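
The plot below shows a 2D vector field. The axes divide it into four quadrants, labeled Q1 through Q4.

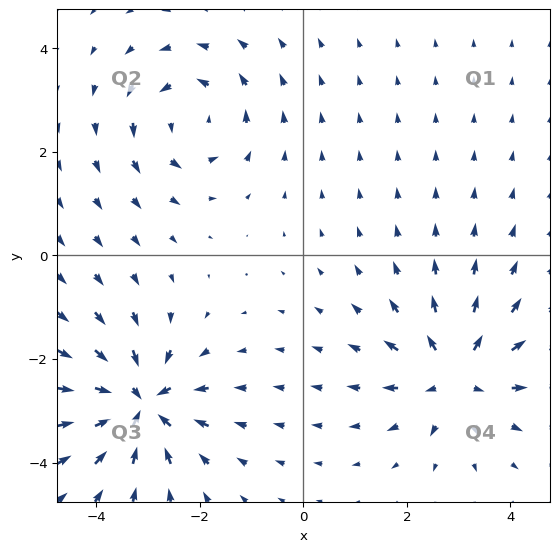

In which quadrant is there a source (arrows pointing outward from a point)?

Q4

The source sits at approximately (2.9, -2.3), which lies in quadrant Q4. The divergence there is about +5, positive as expected for a source.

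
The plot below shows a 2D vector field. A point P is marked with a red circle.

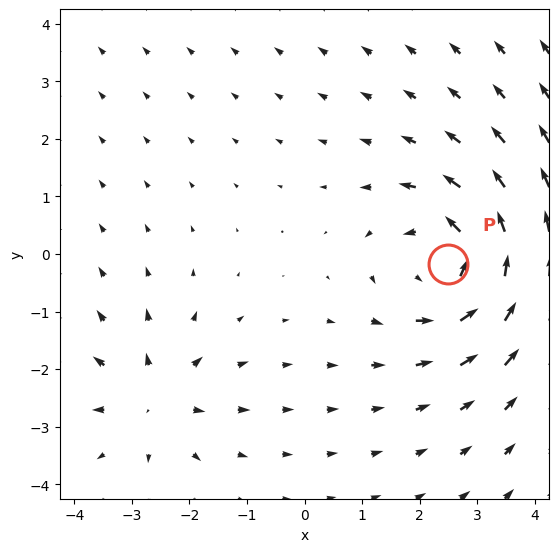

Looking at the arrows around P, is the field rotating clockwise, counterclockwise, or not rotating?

Near P at (2.5, -0.2) the arrows circulate counterclockwise. The curl (z-component) there is about +4; positive curl means counterclockwise rotation.

counterclockwise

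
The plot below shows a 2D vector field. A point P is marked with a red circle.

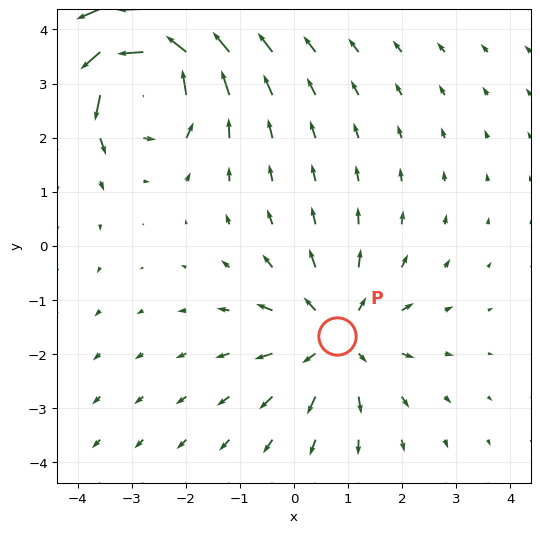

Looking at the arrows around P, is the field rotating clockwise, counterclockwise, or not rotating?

Near P at (0.8, -1.7) the arrows show no circulation. The curl there is ≈0.

not rotating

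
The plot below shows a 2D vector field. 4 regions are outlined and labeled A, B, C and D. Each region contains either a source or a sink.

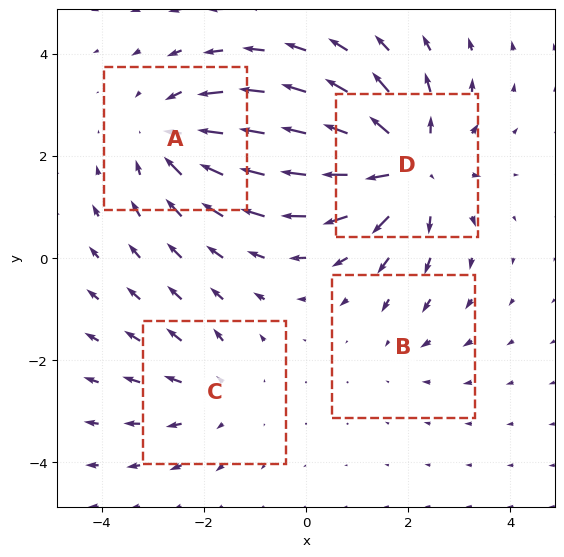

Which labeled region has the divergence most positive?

D

Divergence at each region's feature centre — A: about -4, B: about -2, C: about +3, D: about +6. Region D is most positive.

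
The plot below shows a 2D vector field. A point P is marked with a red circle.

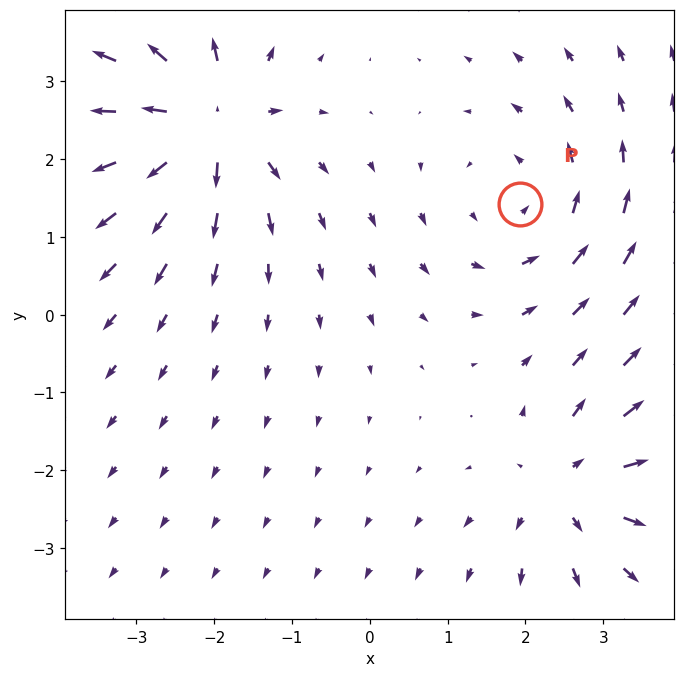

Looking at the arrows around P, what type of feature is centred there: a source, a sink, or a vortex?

At P (1.9, 1.4) the arrows circulate counterclockwise. Divergence ≈0, curl about +3 — near-zero divergence with nonzero curl is a vortex.

vortex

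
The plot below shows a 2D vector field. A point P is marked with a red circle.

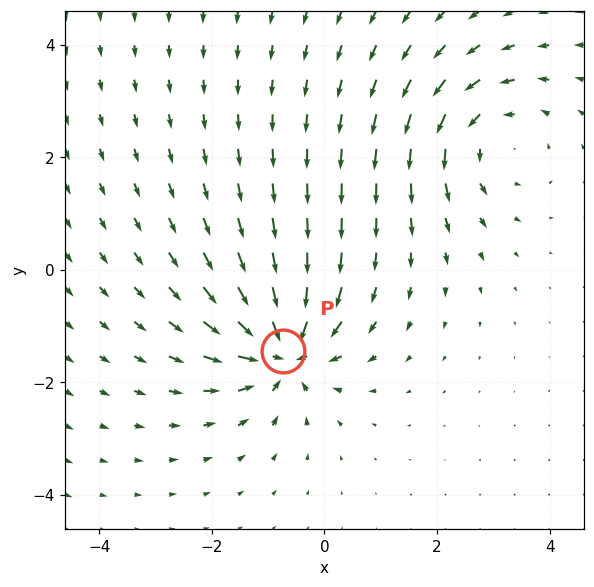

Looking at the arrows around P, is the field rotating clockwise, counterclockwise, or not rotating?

not rotating

Near P at (-0.7, -1.4) the arrows show no circulation. The curl there is ≈0.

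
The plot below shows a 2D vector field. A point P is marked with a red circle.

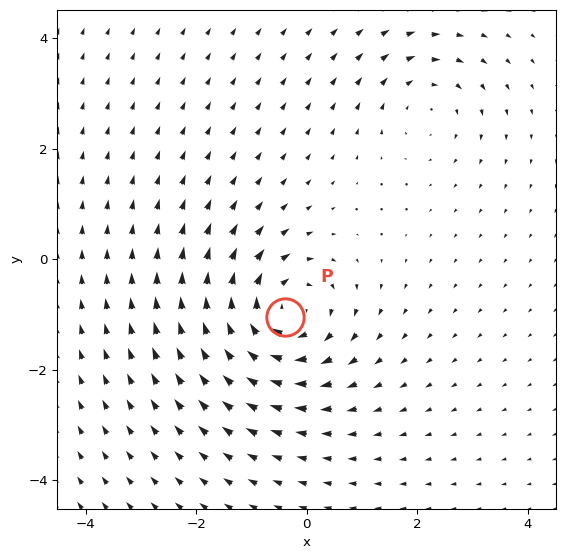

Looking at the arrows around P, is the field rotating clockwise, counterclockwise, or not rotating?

clockwise

Near P at (-0.4, -1.0) the arrows circulate clockwise. The curl (z-component) there is about -5; negative curl means clockwise rotation.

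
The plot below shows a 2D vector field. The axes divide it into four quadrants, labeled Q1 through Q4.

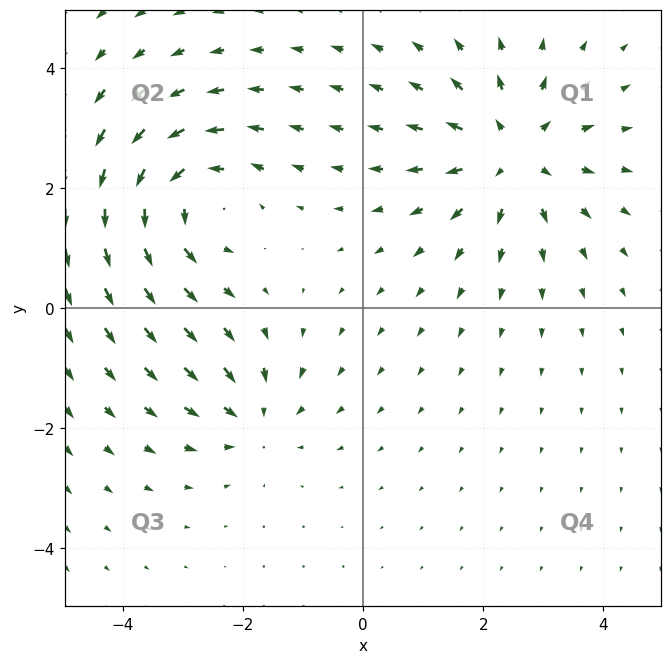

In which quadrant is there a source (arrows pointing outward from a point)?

Q1

The source sits at approximately (2.5, 2.6), which lies in quadrant Q1. The divergence there is about +4, positive as expected for a source.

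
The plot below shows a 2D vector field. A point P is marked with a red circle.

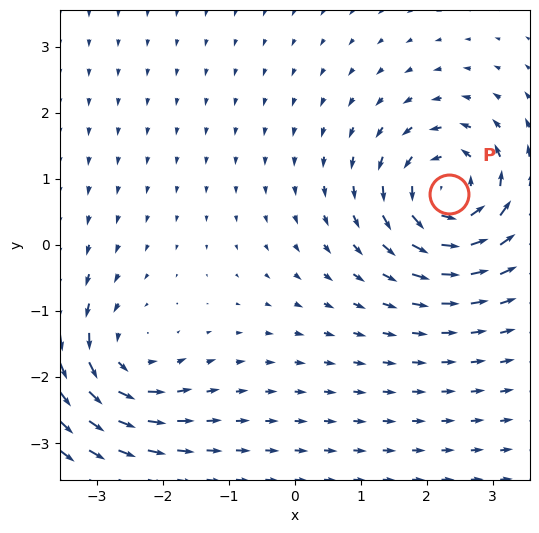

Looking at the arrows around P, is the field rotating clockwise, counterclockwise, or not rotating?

Near P at (2.3, 0.8) the arrows circulate counterclockwise. The curl (z-component) there is about +6; positive curl means counterclockwise rotation.

counterclockwise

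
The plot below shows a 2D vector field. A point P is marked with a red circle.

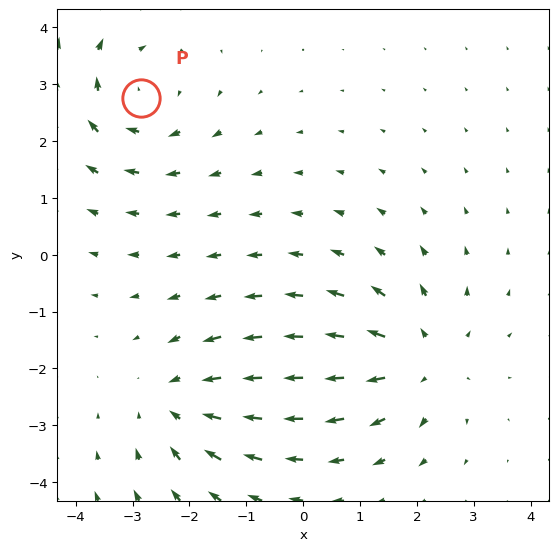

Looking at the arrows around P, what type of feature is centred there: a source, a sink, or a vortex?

vortex

At P (-2.9, 2.8) the arrows circulate clockwise. Divergence ≈0, curl about -4 — near-zero divergence with nonzero curl is a vortex.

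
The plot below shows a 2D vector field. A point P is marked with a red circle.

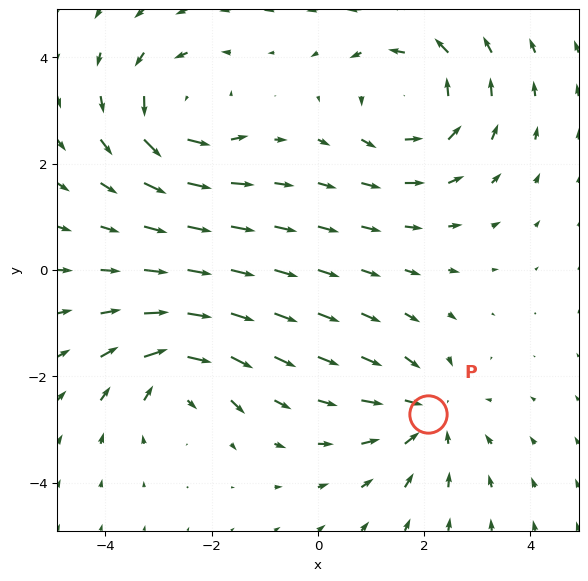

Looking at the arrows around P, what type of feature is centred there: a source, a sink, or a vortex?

sink

At P (2.1, -2.7) the arrows converge inward. Divergence about -4, curl ≈0 — negative divergence with near-zero curl is a sink.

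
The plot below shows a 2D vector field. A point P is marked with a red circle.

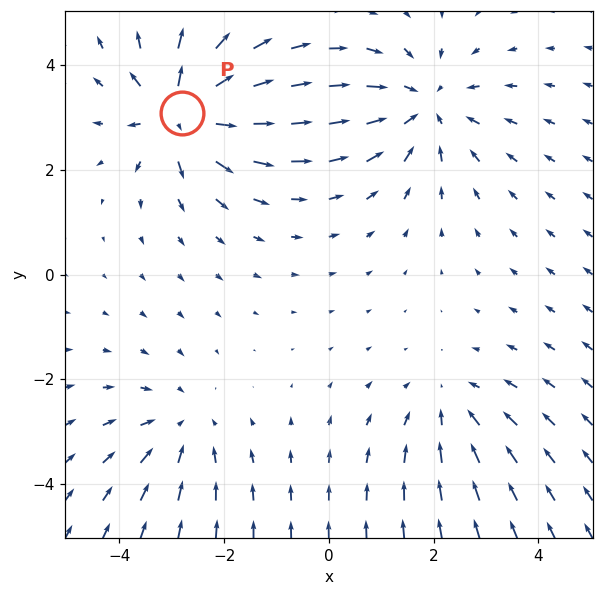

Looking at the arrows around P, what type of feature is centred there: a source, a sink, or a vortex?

At P (-2.8, 3.1) the arrows spread outward. Divergence about +6, curl ≈0 — positive divergence with near-zero curl is a source.

source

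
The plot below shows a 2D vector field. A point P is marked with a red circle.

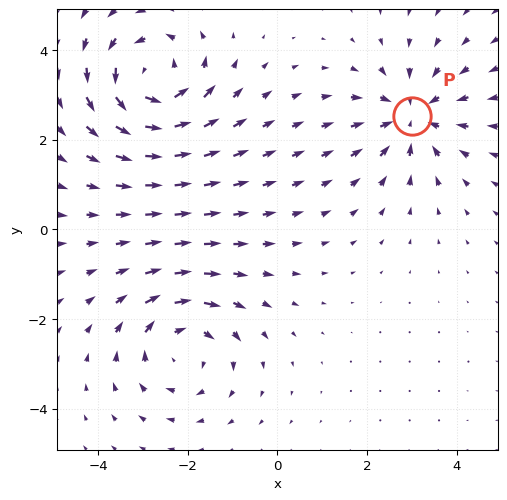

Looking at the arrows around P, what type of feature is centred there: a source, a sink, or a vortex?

sink

At P (3.0, 2.5) the arrows converge inward. Divergence about -4, curl ≈0 — negative divergence with near-zero curl is a sink.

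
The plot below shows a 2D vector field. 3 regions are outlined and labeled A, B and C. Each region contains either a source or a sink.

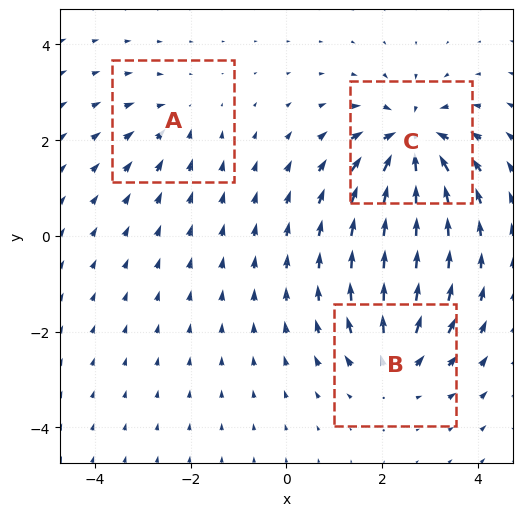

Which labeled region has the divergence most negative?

C

Divergence at each region's feature centre — A: about -2, B: about +4, C: about -5. Region C is most negative.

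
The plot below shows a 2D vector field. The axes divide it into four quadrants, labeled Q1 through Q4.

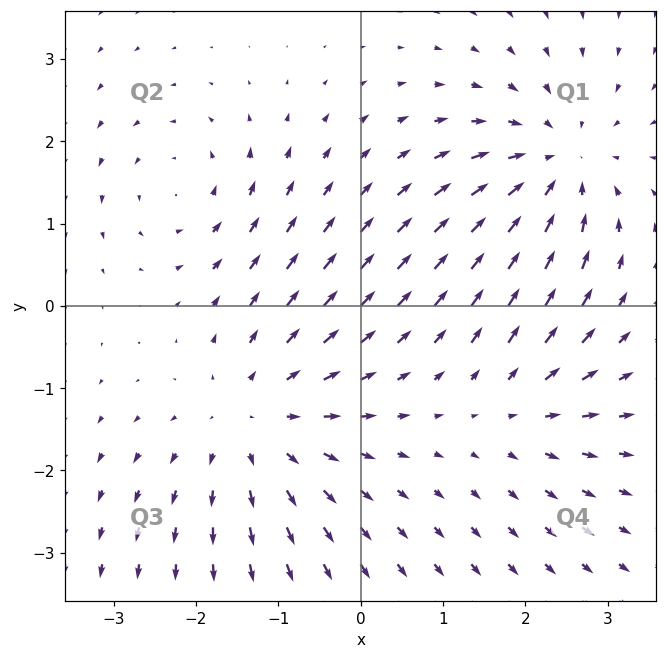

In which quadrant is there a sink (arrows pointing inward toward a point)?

Q1

The sink sits at approximately (2.4, 1.7), which lies in quadrant Q1. The divergence there is about -5, negative as expected for a sink.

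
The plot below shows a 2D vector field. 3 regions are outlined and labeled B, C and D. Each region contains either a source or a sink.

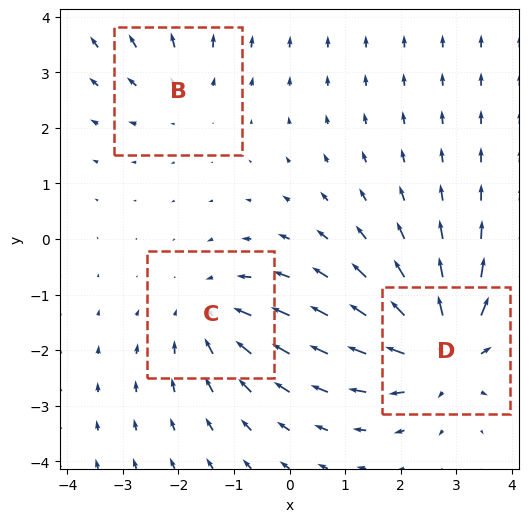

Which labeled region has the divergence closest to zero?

Divergence at each region's feature centre — B: about +2, C: about -3, D: about +4. Region B is closest to zero.

B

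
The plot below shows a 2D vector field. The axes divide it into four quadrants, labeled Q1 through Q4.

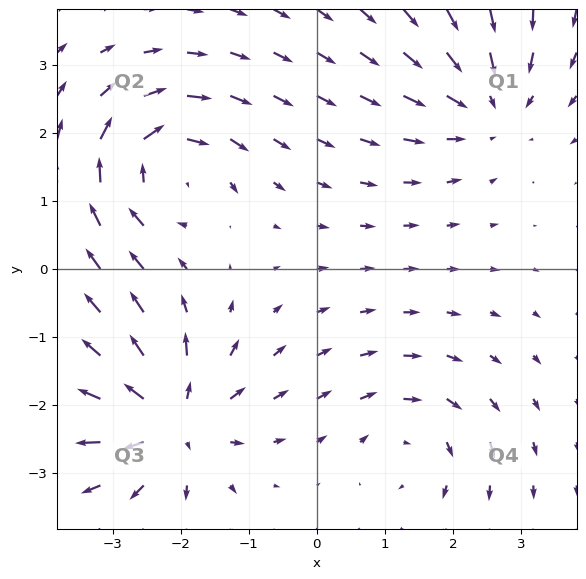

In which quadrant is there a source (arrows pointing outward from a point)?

The source sits at approximately (-2.1, -2.2), which lies in quadrant Q3. The divergence there is about +6, positive as expected for a source.

Q3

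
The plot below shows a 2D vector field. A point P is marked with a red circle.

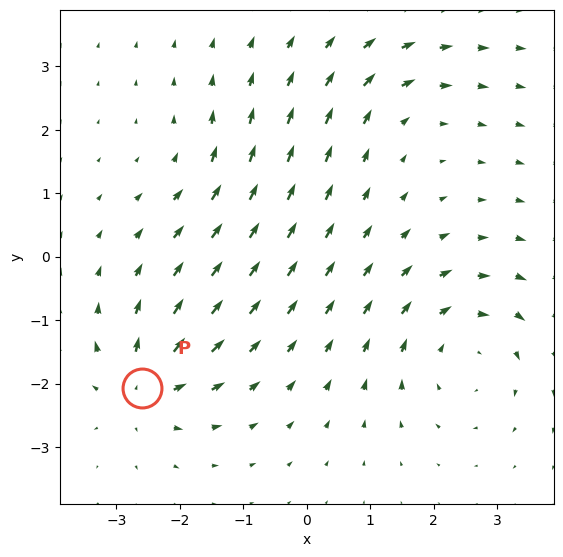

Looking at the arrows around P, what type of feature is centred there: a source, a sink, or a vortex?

At P (-2.6, -2.1) the arrows spread outward. Divergence about +5, curl ≈0 — positive divergence with near-zero curl is a source.

source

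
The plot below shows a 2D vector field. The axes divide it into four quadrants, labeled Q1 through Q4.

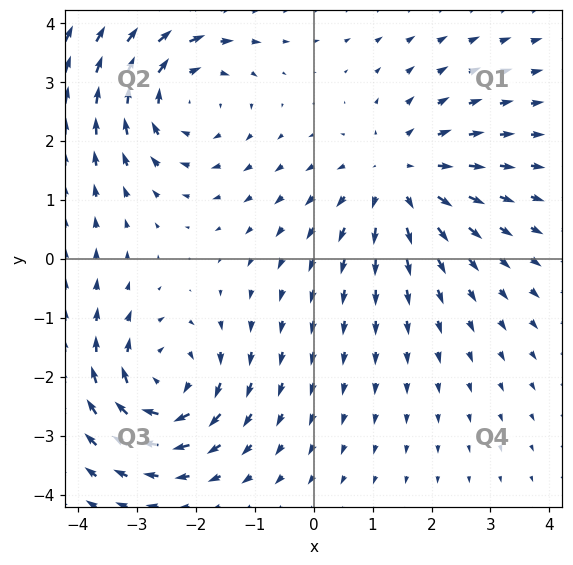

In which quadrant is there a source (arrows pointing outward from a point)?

Q1

The source sits at approximately (1.4, 1.4), which lies in quadrant Q1. The divergence there is about +3, positive as expected for a source.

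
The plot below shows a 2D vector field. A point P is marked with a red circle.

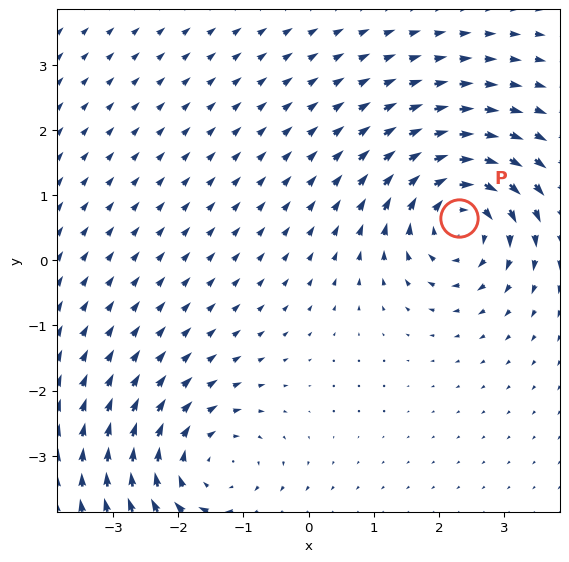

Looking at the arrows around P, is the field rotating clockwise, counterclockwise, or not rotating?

clockwise

Near P at (2.3, 0.6) the arrows circulate clockwise. The curl (z-component) there is about -6; negative curl means clockwise rotation.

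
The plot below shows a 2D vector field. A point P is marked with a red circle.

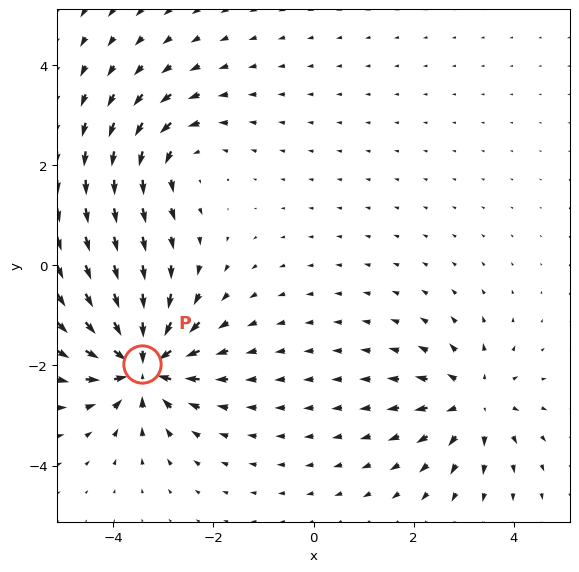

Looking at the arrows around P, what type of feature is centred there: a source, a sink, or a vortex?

sink

At P (-3.4, -2.0) the arrows converge inward. Divergence about -7, curl ≈0 — negative divergence with near-zero curl is a sink.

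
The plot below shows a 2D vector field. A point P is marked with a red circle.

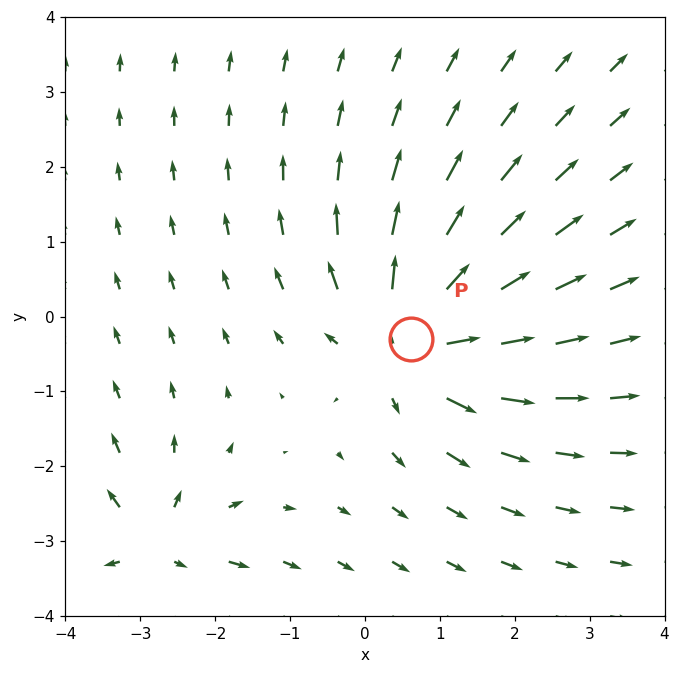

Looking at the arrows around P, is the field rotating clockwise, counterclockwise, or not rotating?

Near P at (0.6, -0.3) the arrows show no circulation. The curl there is ≈0.

not rotating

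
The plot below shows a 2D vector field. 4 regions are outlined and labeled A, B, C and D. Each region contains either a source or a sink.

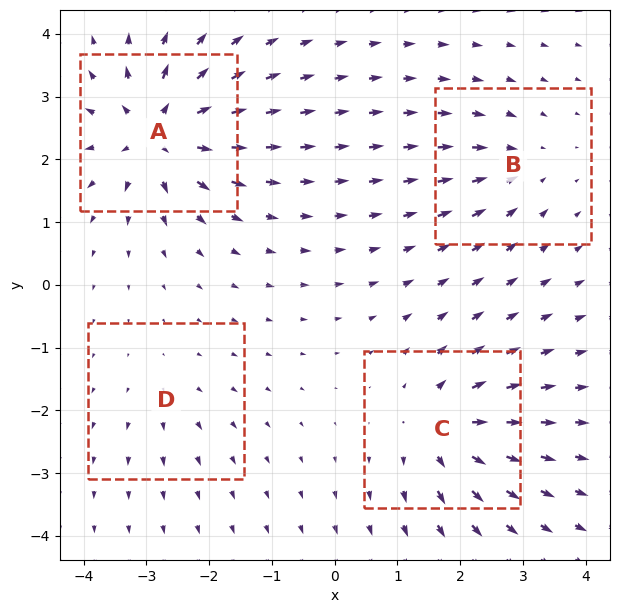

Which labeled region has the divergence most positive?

Divergence at each region's feature centre — A: about +9, B: about -4, C: about +6, D: about +2. Region A is most positive.

A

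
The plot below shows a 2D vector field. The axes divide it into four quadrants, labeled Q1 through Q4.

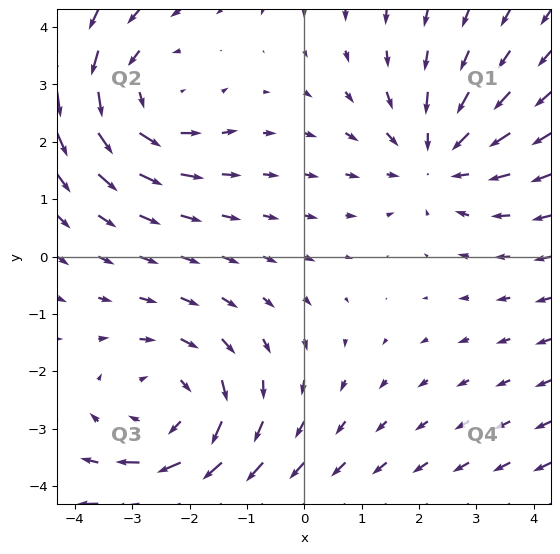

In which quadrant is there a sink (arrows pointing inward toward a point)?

The sink sits at approximately (2.3, 1.7), which lies in quadrant Q1. The divergence there is about -2, negative as expected for a sink.

Q1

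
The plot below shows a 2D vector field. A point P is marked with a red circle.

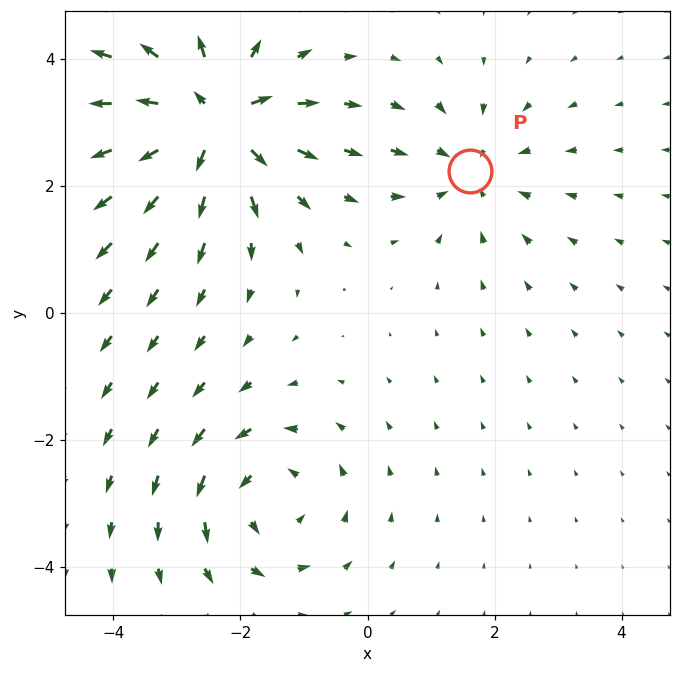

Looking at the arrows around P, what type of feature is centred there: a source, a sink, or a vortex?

At P (1.6, 2.2) the arrows converge inward. Divergence about -3, curl ≈0 — negative divergence with near-zero curl is a sink.

sink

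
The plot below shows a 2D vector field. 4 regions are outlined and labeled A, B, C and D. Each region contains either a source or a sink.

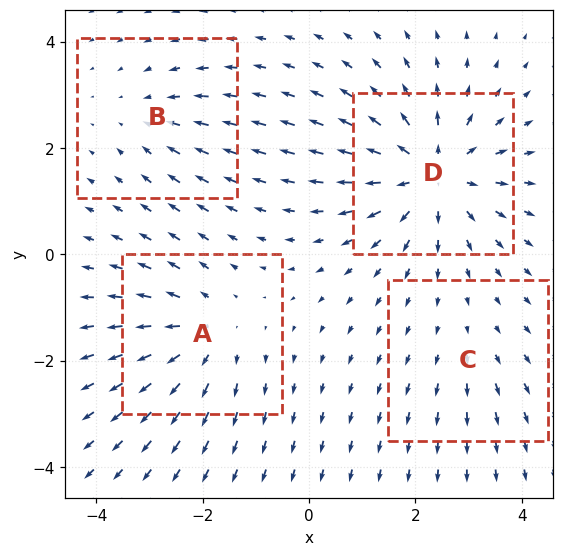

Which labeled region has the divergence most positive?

D

Divergence at each region's feature centre — A: about +4, B: about -3, C: about +2, D: about +7. Region D is most positive.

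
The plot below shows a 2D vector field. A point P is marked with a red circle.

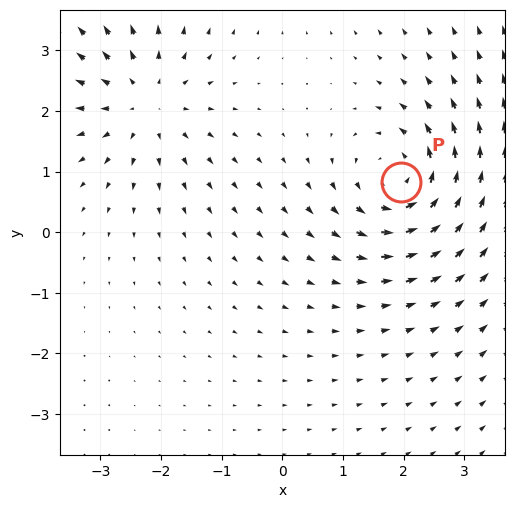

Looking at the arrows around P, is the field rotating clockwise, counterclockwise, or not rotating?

Near P at (2.0, 0.8) the arrows circulate counterclockwise. The curl (z-component) there is about +4; positive curl means counterclockwise rotation.

counterclockwise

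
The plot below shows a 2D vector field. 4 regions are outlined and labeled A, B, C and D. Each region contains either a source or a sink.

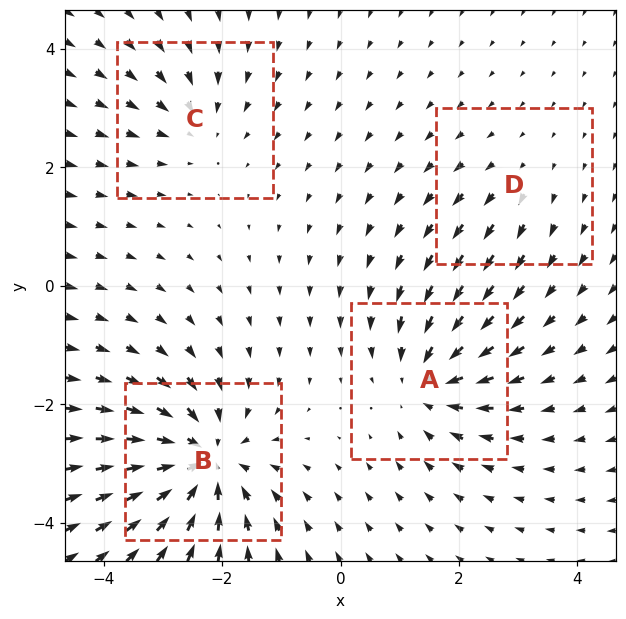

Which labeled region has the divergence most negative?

B

Divergence at each region's feature centre — A: about -5, B: about -7, C: about -3, D: about +2. Region B is most negative.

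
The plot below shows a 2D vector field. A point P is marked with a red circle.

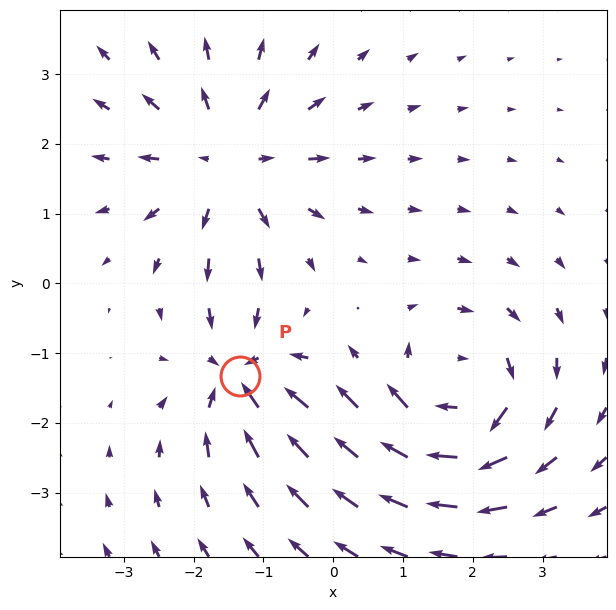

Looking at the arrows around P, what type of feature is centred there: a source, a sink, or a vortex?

At P (-1.3, -1.3) the arrows converge inward. Divergence about -5, curl ≈0 — negative divergence with near-zero curl is a sink.

sink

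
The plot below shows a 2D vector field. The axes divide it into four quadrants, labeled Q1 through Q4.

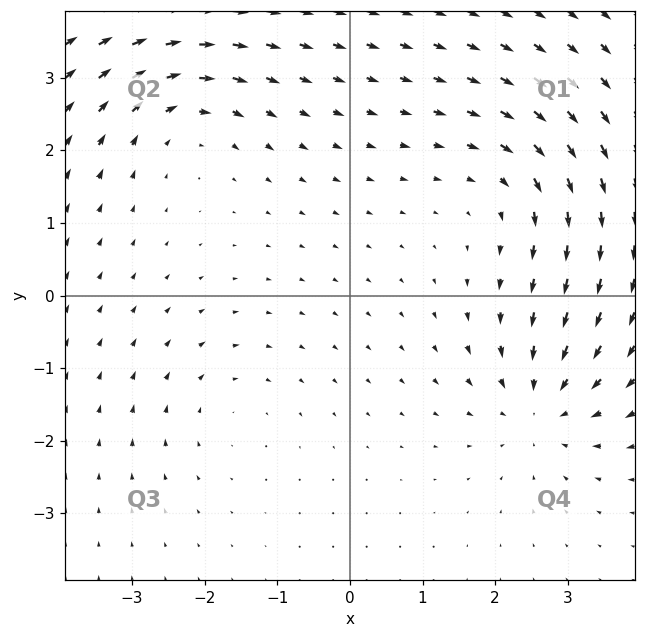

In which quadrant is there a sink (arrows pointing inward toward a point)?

Q4

The sink sits at approximately (2.6, -1.5), which lies in quadrant Q4. The divergence there is about -5, negative as expected for a sink.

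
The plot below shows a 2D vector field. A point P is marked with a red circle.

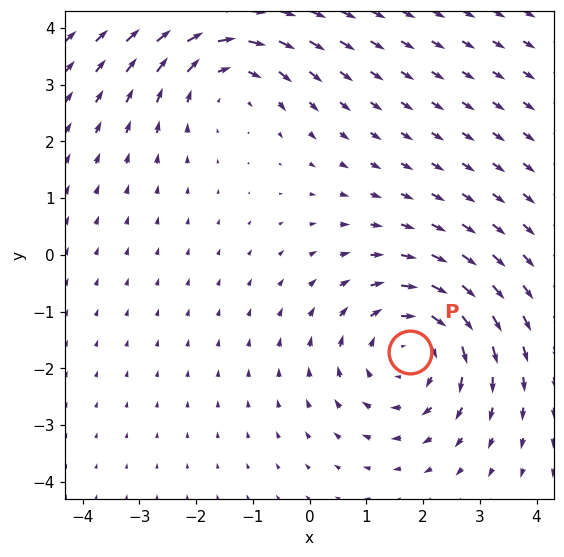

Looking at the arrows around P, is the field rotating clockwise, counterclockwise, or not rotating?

clockwise

Near P at (1.8, -1.7) the arrows circulate clockwise. The curl (z-component) there is about -3; negative curl means clockwise rotation.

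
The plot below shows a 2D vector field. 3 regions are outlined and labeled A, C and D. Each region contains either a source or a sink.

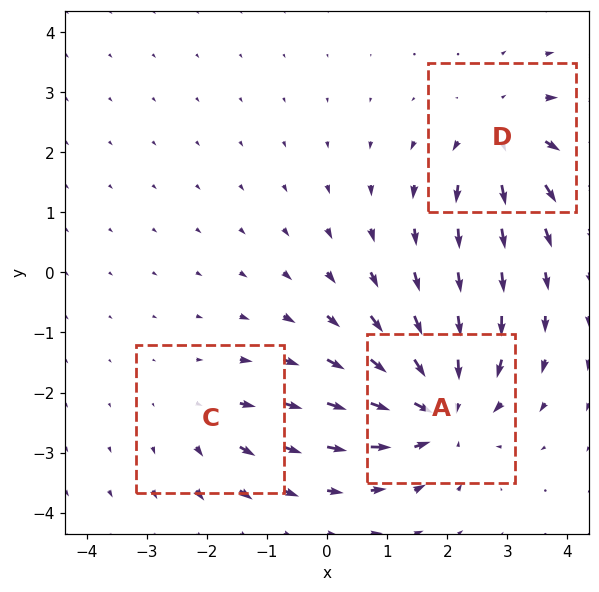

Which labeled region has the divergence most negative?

A

Divergence at each region's feature centre — A: about -5, C: about +2, D: about +3. Region A is most negative.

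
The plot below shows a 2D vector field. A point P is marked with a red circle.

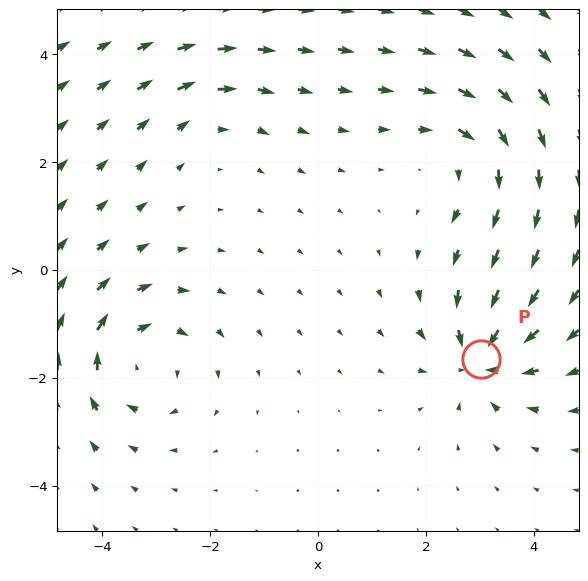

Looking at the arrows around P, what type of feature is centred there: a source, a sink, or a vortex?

sink

At P (3.0, -1.6) the arrows converge inward. Divergence about -6, curl ≈0 — negative divergence with near-zero curl is a sink.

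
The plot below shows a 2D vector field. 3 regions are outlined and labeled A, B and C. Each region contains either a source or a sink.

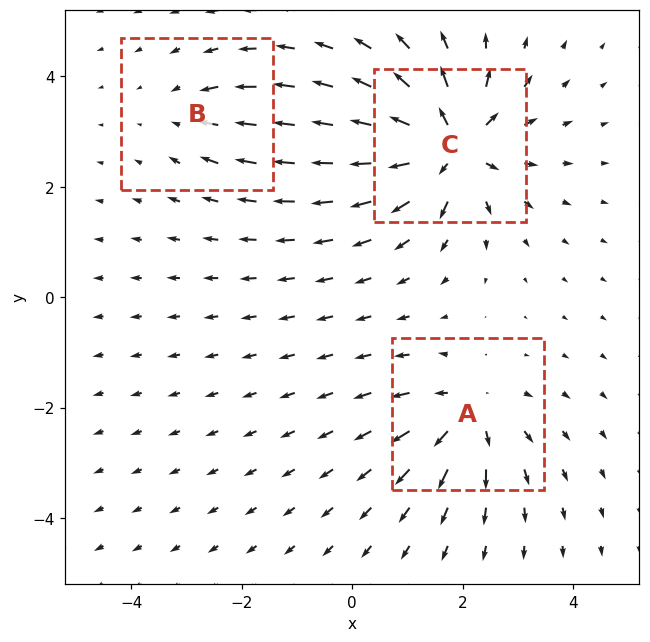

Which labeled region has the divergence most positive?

C

Divergence at each region's feature centre — A: about +4, B: about -2, C: about +6. Region C is most positive.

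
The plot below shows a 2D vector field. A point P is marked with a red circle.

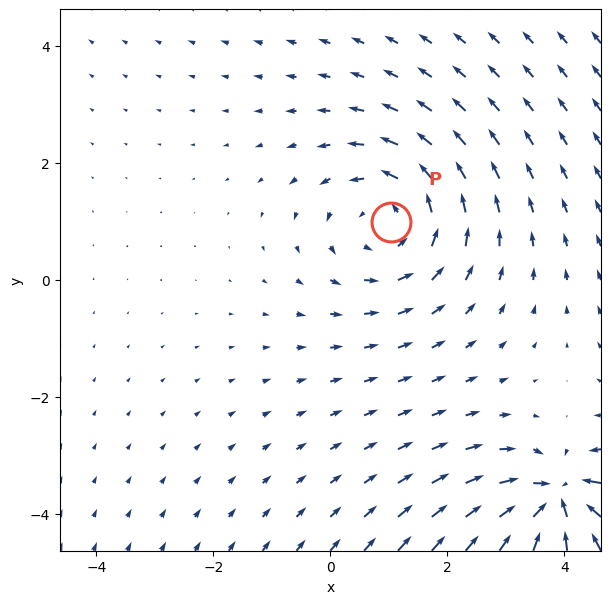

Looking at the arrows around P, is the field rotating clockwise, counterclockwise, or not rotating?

Near P at (1.0, 1.0) the arrows circulate counterclockwise. The curl (z-component) there is about +3; positive curl means counterclockwise rotation.

counterclockwise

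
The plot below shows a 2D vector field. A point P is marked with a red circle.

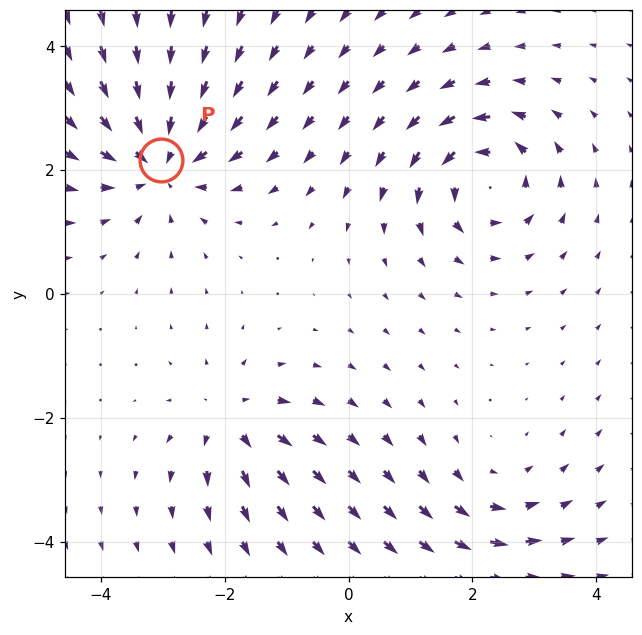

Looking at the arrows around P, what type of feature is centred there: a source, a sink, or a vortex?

sink

At P (-3.0, 2.2) the arrows converge inward. Divergence about -5, curl ≈0 — negative divergence with near-zero curl is a sink.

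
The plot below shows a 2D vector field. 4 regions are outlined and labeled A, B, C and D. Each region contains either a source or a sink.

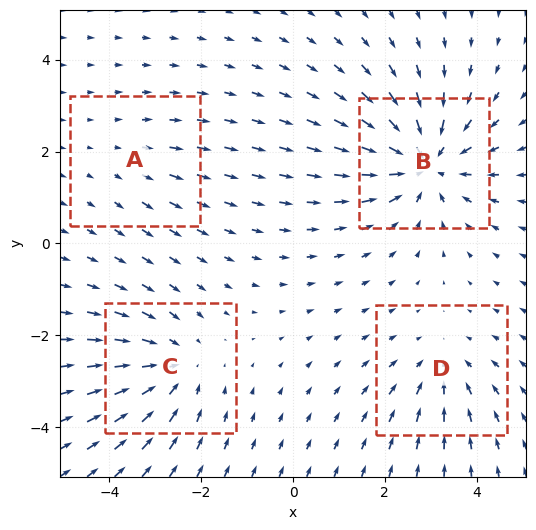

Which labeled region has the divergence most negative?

Divergence at each region's feature centre — A: about +2, B: about -6, C: about -4, D: about -3. Region B is most negative.

B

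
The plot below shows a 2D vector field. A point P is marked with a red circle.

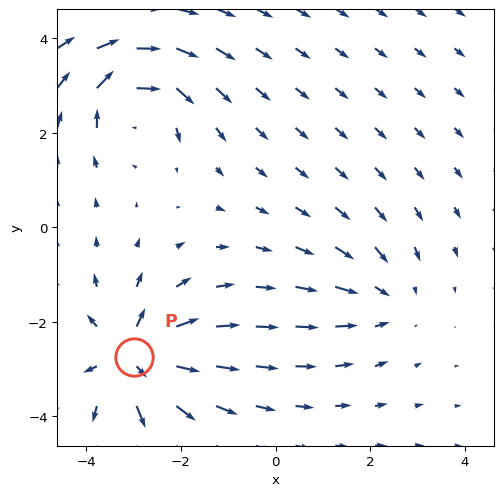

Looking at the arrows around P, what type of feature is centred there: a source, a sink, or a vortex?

source

At P (-3.0, -2.7) the arrows spread outward. Divergence about +6, curl ≈0 — positive divergence with near-zero curl is a source.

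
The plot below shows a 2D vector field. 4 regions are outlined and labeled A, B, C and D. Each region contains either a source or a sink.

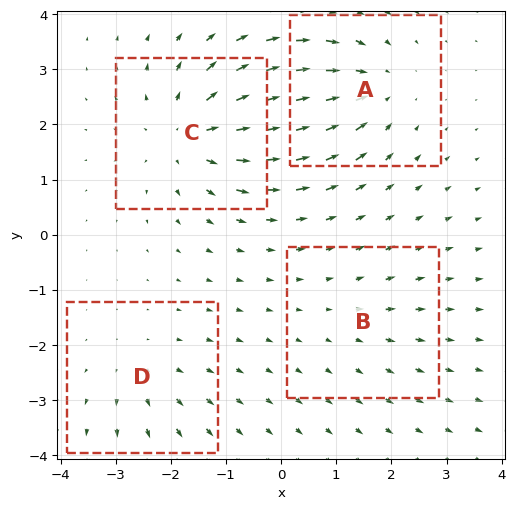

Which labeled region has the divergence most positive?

Divergence at each region's feature centre — A: about -4, B: about +2, C: about +6, D: about +3. Region C is most positive.

C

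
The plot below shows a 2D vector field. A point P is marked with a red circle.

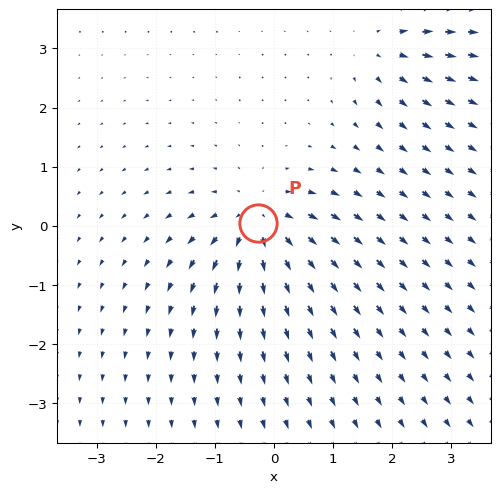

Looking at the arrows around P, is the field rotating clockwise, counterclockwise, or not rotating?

not rotating

Near P at (-0.3, 0.0) the arrows show no circulation. The curl there is ≈0.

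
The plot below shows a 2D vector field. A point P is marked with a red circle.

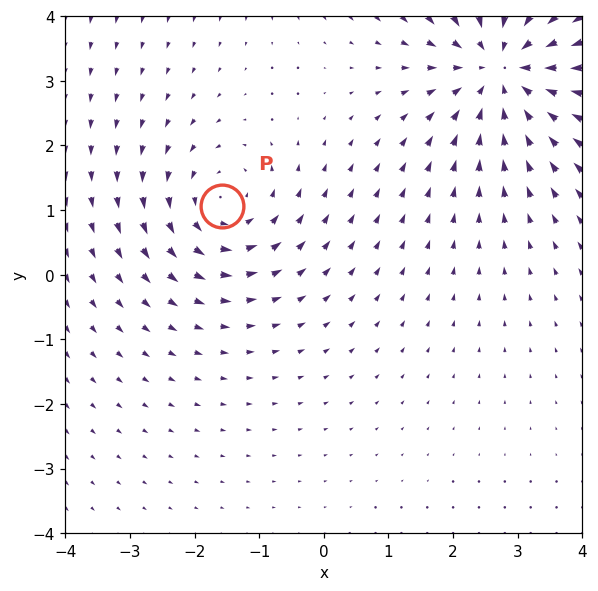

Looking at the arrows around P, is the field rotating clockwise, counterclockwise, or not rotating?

Near P at (-1.6, 1.1) the arrows circulate counterclockwise. The curl (z-component) there is about +3; positive curl means counterclockwise rotation.

counterclockwise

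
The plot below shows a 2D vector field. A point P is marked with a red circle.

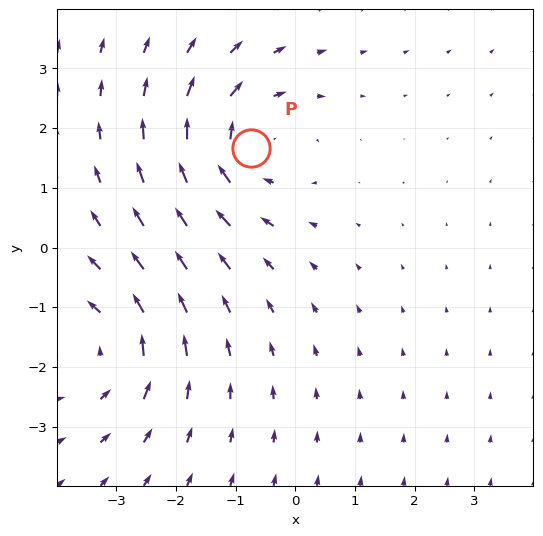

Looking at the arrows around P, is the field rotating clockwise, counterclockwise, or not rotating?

clockwise

Near P at (-0.7, 1.7) the arrows circulate clockwise. The curl (z-component) there is about -4; negative curl means clockwise rotation.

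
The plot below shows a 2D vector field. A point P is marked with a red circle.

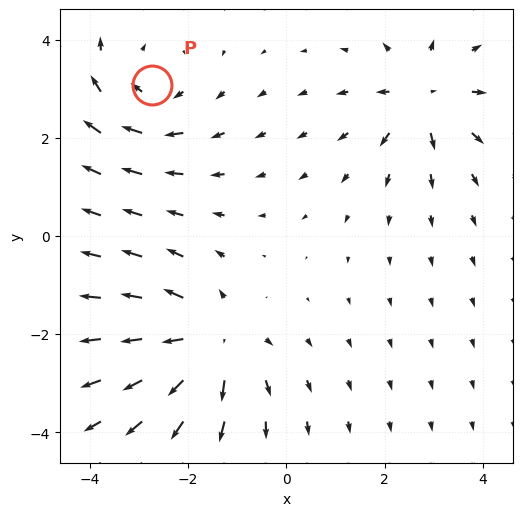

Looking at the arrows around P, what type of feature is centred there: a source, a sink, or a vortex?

vortex

At P (-2.7, 3.1) the arrows circulate clockwise. Divergence ≈0, curl about -3 — near-zero divergence with nonzero curl is a vortex.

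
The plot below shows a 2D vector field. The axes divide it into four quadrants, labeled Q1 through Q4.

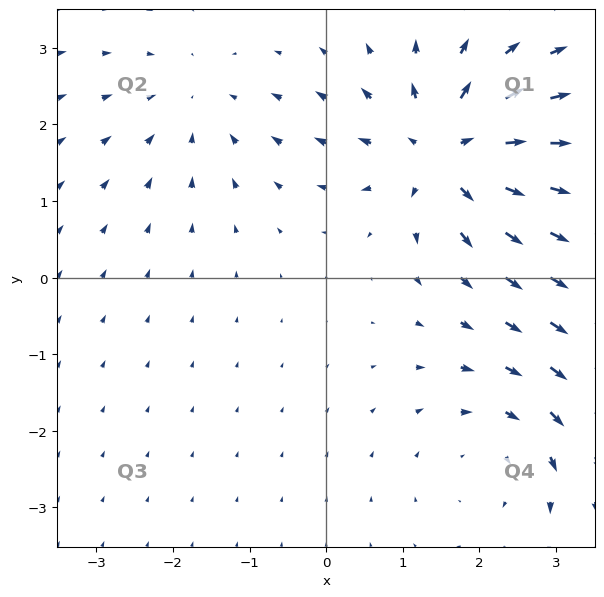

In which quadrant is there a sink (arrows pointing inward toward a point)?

Q2

The sink sits at approximately (-1.7, 2.3), which lies in quadrant Q2. The divergence there is about -2, negative as expected for a sink.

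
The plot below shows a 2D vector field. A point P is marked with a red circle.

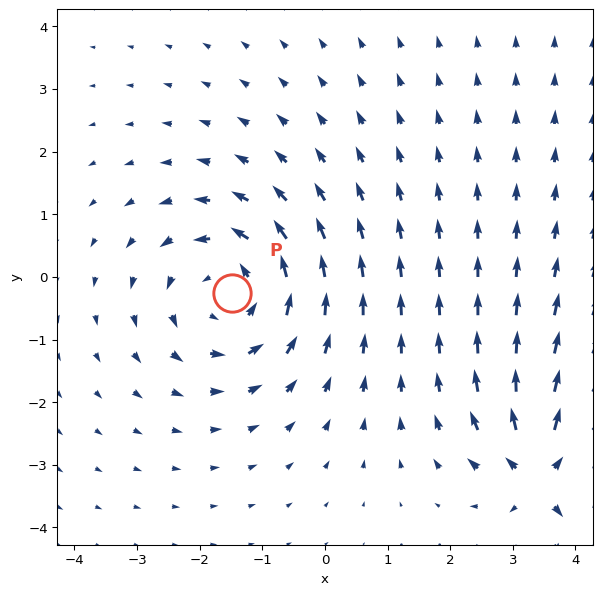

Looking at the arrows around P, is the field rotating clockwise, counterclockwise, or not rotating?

Near P at (-1.5, -0.3) the arrows circulate counterclockwise. The curl (z-component) there is about +3; positive curl means counterclockwise rotation.

counterclockwise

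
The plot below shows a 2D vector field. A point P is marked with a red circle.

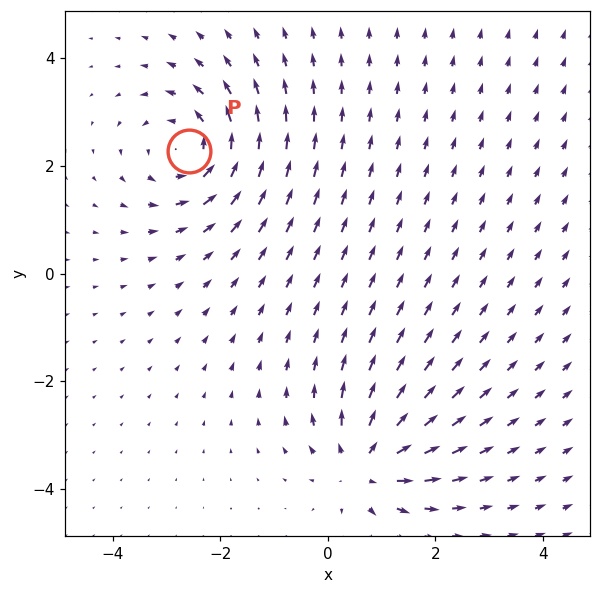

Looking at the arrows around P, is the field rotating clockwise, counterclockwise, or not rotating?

counterclockwise

Near P at (-2.6, 2.3) the arrows circulate counterclockwise. The curl (z-component) there is about +5; positive curl means counterclockwise rotation.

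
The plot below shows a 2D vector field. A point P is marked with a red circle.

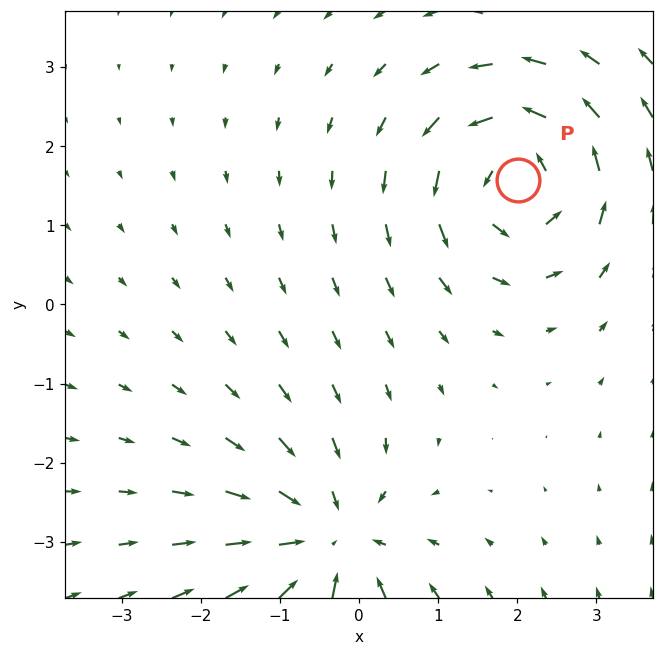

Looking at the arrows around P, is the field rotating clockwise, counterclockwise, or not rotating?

counterclockwise

Near P at (2.0, 1.6) the arrows circulate counterclockwise. The curl (z-component) there is about +5; positive curl means counterclockwise rotation.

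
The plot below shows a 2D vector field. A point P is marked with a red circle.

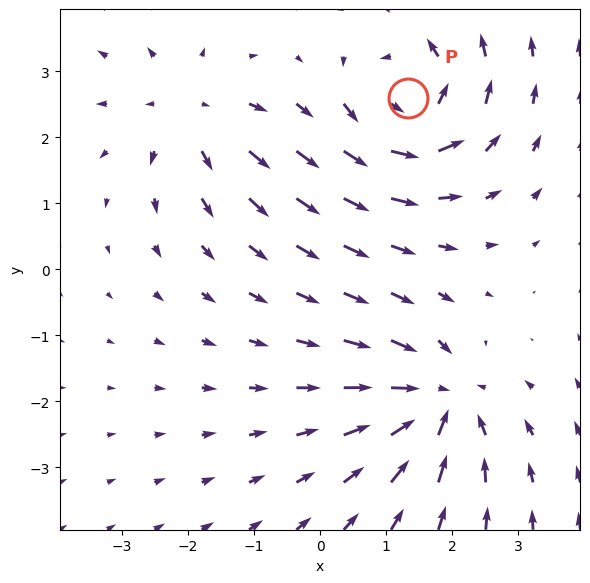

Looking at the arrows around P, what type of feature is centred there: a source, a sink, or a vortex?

vortex

At P (1.3, 2.6) the arrows circulate counterclockwise. Divergence ≈0, curl about +5 — near-zero divergence with nonzero curl is a vortex.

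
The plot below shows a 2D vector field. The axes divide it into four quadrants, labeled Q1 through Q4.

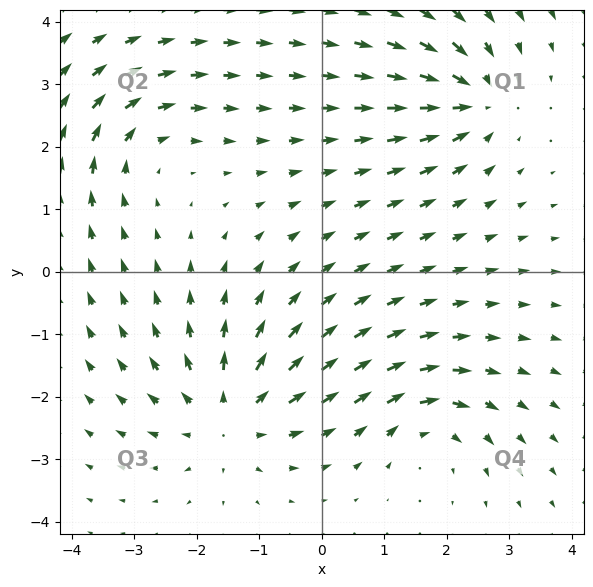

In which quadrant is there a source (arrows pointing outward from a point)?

Q3

The source sits at approximately (-1.5, -2.3), which lies in quadrant Q3. The divergence there is about +4, positive as expected for a source.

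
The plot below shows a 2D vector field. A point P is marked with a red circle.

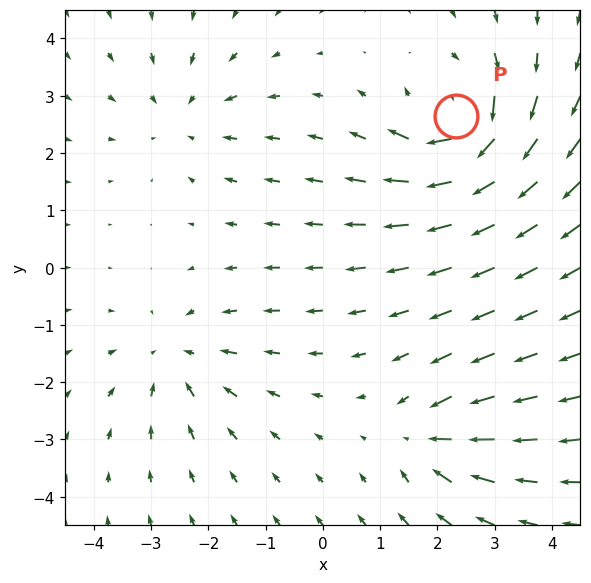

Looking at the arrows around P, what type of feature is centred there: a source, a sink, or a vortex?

vortex

At P (2.3, 2.6) the arrows circulate clockwise. Divergence ≈0, curl about -7 — near-zero divergence with nonzero curl is a vortex.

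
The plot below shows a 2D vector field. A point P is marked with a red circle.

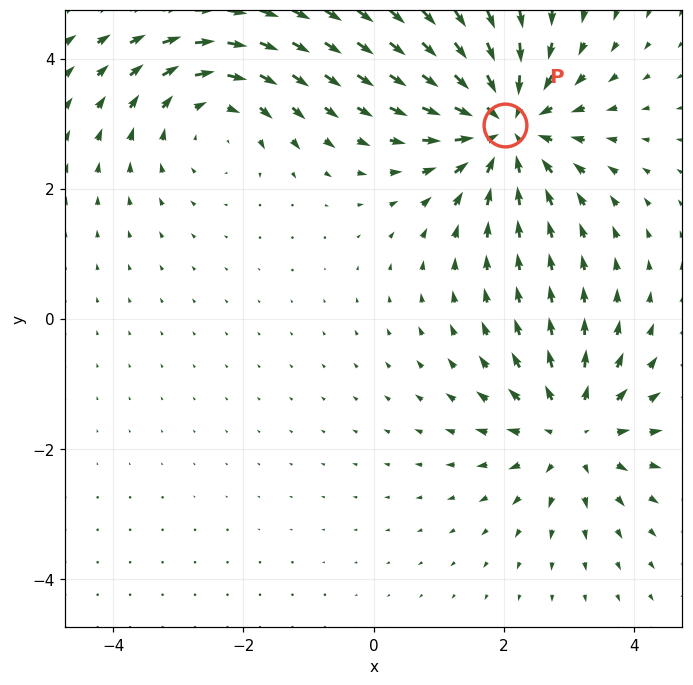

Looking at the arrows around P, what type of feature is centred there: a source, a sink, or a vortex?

At P (2.0, 3.0) the arrows converge inward. Divergence about -5, curl ≈0 — negative divergence with near-zero curl is a sink.

sink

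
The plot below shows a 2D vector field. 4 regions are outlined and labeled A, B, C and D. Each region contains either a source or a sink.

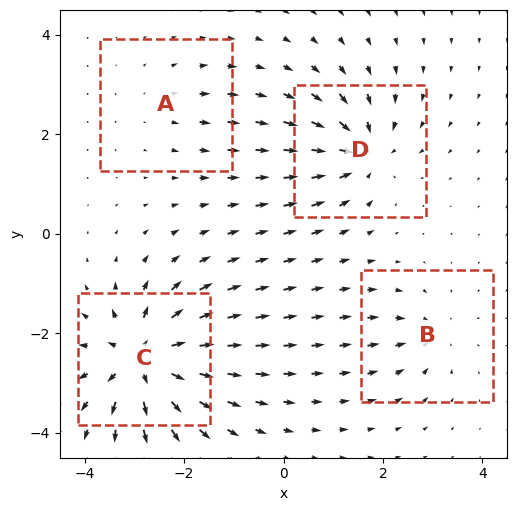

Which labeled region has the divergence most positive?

Divergence at each region's feature centre — A: about +3, B: about -4, C: about +9, D: about -7. Region C is most positive.

C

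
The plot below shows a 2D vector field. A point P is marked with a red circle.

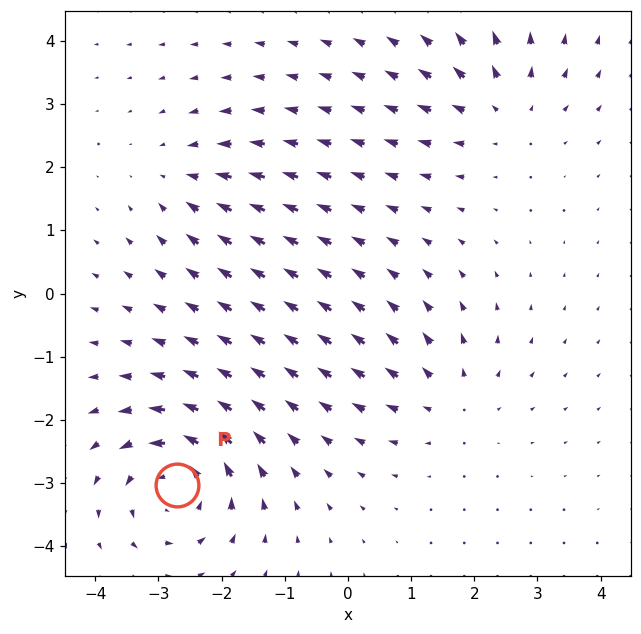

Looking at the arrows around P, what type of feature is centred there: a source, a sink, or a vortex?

At P (-2.7, -3.0) the arrows circulate counterclockwise. Divergence ≈0, curl about +6 — near-zero divergence with nonzero curl is a vortex.

vortex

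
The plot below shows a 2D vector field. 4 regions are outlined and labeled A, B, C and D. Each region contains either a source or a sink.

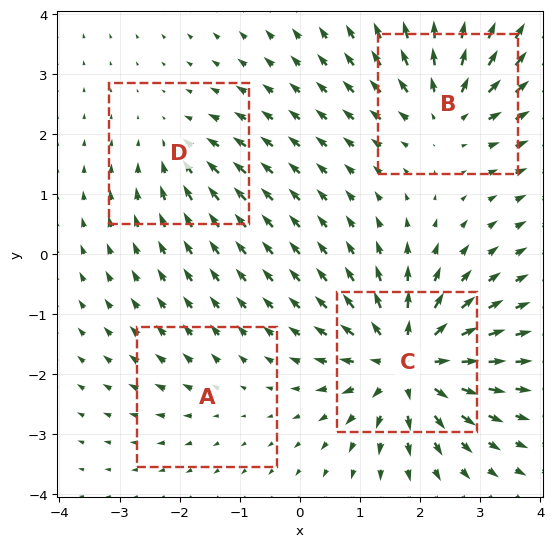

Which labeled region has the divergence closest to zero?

A

Divergence at each region's feature centre — A: about +2, B: about +6, C: about +8, D: about -3. Region A is closest to zero.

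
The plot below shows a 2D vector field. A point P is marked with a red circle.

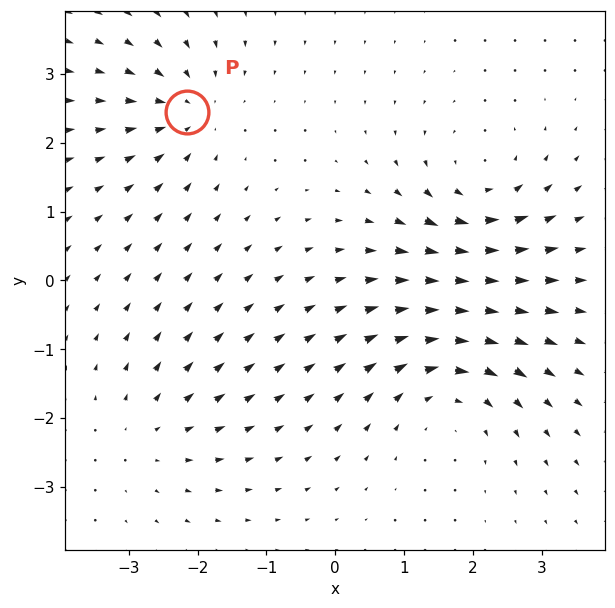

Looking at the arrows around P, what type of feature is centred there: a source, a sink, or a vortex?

At P (-2.2, 2.5) the arrows converge inward. Divergence about -4, curl ≈0 — negative divergence with near-zero curl is a sink.

sink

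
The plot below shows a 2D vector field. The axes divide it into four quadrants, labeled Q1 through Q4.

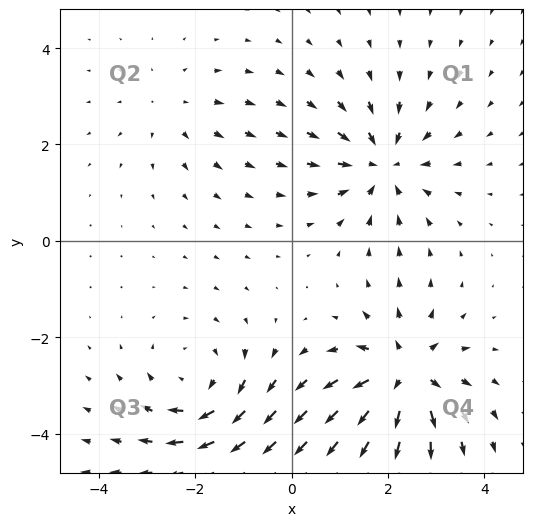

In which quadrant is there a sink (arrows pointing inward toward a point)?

The sink sits at approximately (1.9, 1.6), which lies in quadrant Q1. The divergence there is about -5, negative as expected for a sink.

Q1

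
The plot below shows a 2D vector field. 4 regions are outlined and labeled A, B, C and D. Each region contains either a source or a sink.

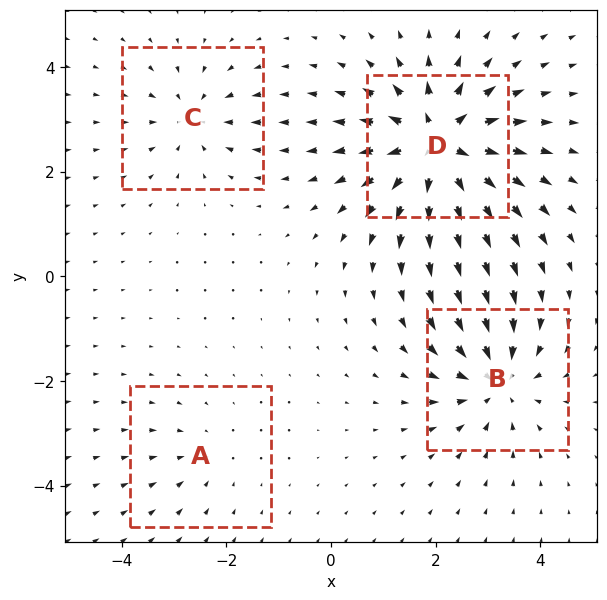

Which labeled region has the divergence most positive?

Divergence at each region's feature centre — A: about -2, B: about -5, C: about -3, D: about +7. Region D is most positive.

D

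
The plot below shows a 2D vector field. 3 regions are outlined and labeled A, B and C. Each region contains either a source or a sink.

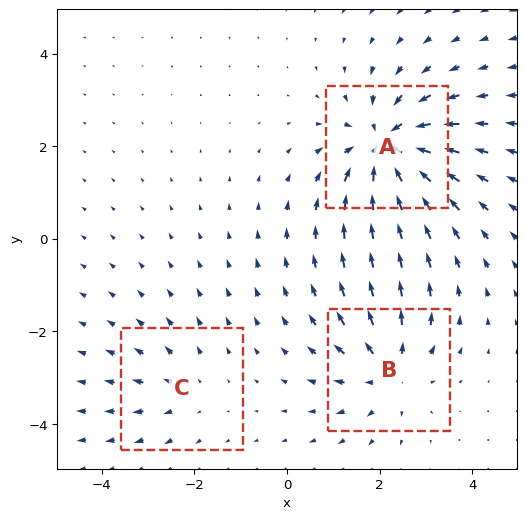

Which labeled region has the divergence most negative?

Divergence at each region's feature centre — A: about -5, B: about +3, C: about +2. Region A is most negative.

A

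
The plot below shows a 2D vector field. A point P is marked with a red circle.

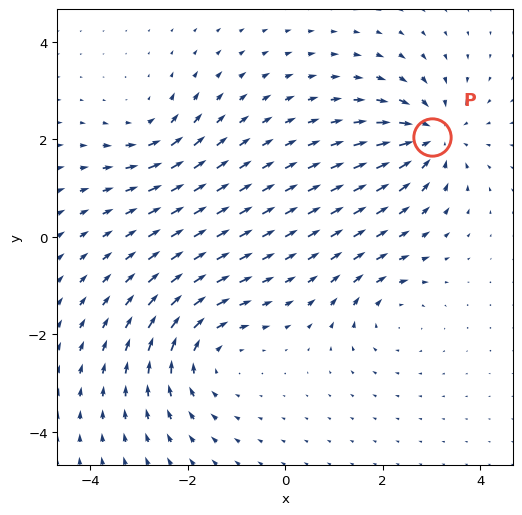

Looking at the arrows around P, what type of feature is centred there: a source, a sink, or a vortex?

At P (3.0, 2.1) the arrows converge inward. Divergence about -5, curl ≈0 — negative divergence with near-zero curl is a sink.

sink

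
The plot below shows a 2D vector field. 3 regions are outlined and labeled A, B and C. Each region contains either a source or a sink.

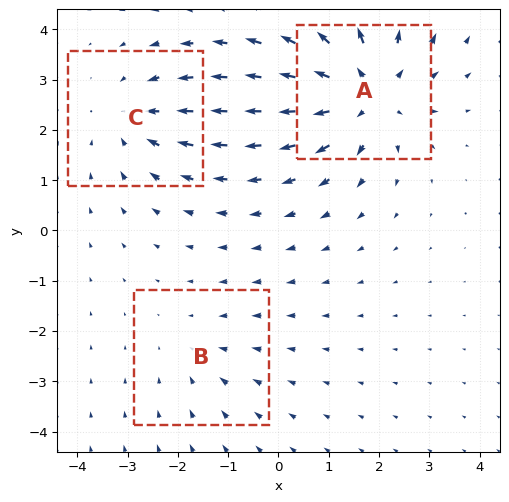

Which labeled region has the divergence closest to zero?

Divergence at each region's feature centre — A: about +4, B: about -2, C: about -3. Region B is closest to zero.

B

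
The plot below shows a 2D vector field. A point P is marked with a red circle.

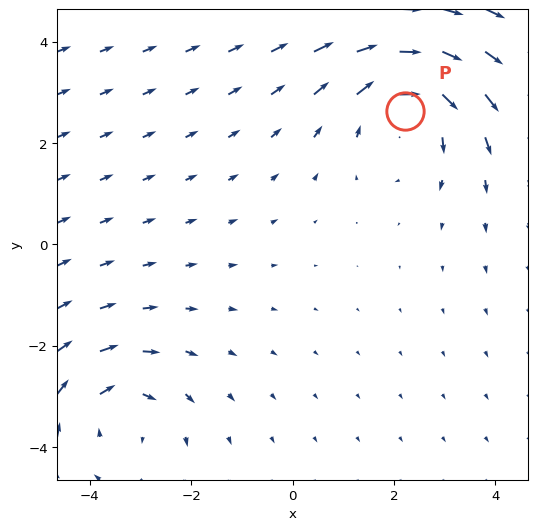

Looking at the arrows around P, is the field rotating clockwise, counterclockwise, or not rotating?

clockwise

Near P at (2.2, 2.6) the arrows circulate clockwise. The curl (z-component) there is about -3; negative curl means clockwise rotation.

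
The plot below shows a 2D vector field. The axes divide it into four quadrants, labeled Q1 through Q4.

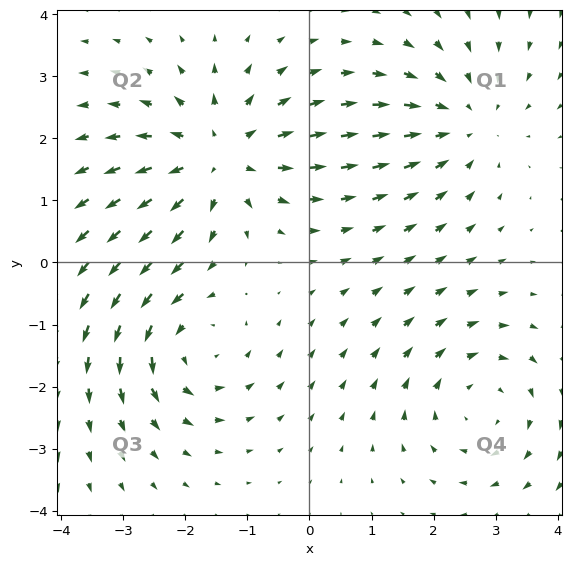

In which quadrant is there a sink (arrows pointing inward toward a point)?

Q1

The sink sits at approximately (2.5, 2.3), which lies in quadrant Q1. The divergence there is about -2, negative as expected for a sink.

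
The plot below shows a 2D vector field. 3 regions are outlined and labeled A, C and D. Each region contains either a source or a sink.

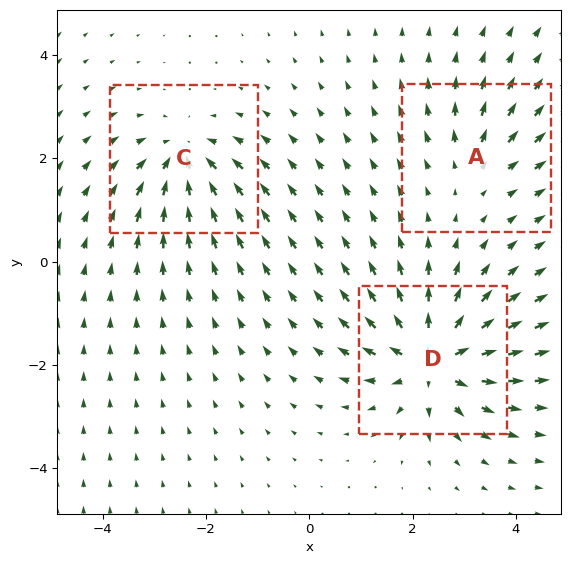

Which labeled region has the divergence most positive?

D

Divergence at each region's feature centre — A: about +2, C: about -4, D: about +6. Region D is most positive.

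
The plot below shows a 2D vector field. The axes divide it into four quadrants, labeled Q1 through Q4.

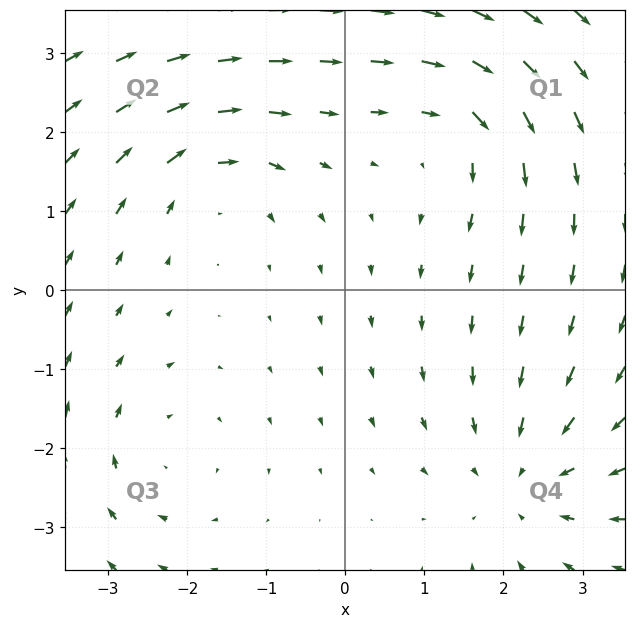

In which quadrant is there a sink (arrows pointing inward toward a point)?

Q4

The sink sits at approximately (2.3, -2.4), which lies in quadrant Q4. The divergence there is about -4, negative as expected for a sink.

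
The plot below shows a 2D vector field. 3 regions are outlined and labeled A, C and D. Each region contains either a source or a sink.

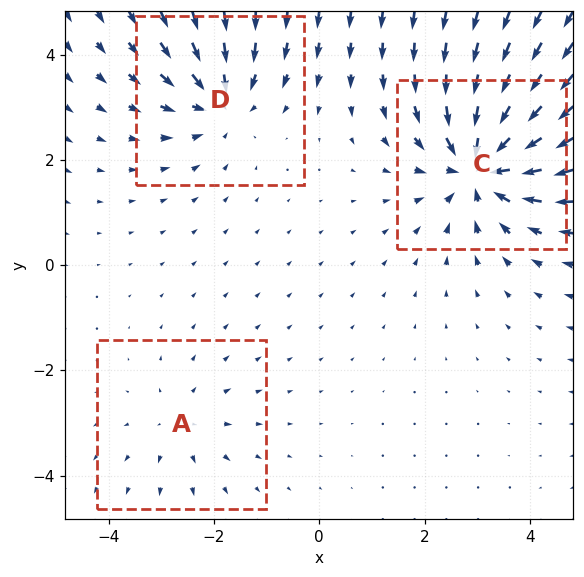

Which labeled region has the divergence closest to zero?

A

Divergence at each region's feature centre — A: about +2, C: about -6, D: about -4. Region A is closest to zero.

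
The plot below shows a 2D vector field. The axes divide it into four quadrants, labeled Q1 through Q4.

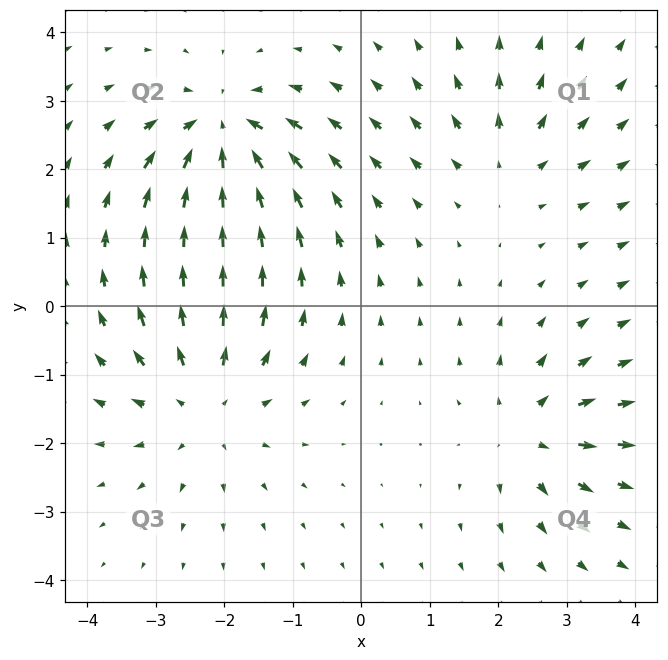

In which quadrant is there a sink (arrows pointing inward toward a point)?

The sink sits at approximately (-2.0, 2.5), which lies in quadrant Q2. The divergence there is about -6, negative as expected for a sink.

Q2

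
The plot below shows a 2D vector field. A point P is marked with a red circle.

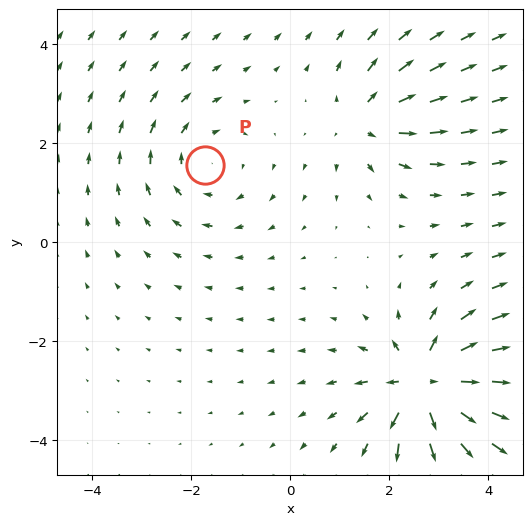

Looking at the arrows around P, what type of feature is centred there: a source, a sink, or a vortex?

vortex

At P (-1.7, 1.6) the arrows circulate clockwise. Divergence ≈0, curl about -3 — near-zero divergence with nonzero curl is a vortex.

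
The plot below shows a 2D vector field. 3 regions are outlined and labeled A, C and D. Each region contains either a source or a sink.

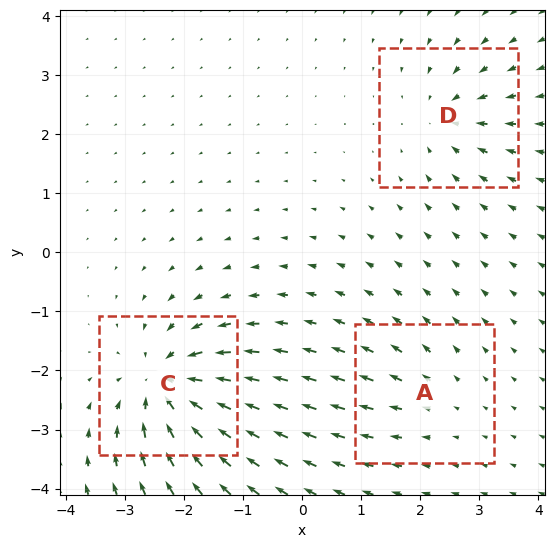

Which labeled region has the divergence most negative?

C

Divergence at each region's feature centre — A: about +2, C: about -7, D: about -4. Region C is most negative.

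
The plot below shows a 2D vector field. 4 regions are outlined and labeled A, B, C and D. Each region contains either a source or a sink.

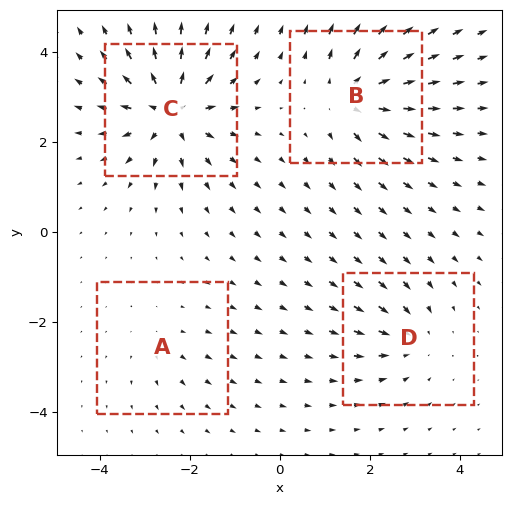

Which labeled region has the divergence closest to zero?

Divergence at each region's feature centre — A: about +2, B: about +6, C: about +8, D: about -4. Region A is closest to zero.

A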